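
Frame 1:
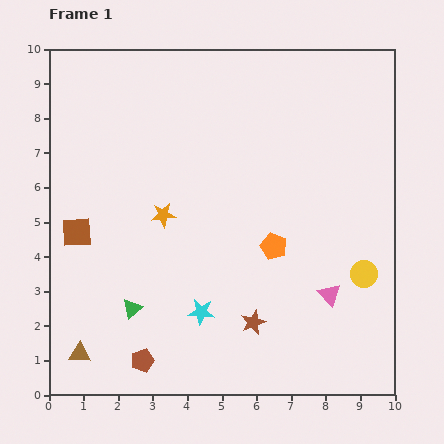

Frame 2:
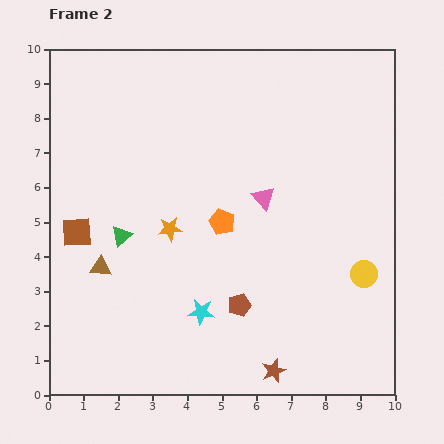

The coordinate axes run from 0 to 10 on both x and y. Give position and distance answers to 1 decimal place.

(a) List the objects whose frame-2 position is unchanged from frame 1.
the brown square, the yellow circle, the cyan star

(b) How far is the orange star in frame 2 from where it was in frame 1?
0.4

The orange star moved from (3.3, 5.2) to (3.5, 4.8), a distance of √(0.2² + 0.4²) ≈ 0.4.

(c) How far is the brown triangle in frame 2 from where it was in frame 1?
2.6

The brown triangle moved from (0.9, 1.2) to (1.5, 3.7), a distance of √(0.6² + 2.5²) ≈ 2.6.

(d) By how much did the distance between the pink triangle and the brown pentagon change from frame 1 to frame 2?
-2.5

Distance in frame 1: 5.7. Distance in frame 2: 3.2.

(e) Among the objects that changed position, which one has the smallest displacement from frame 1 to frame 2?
the orange star

(moved 0.4)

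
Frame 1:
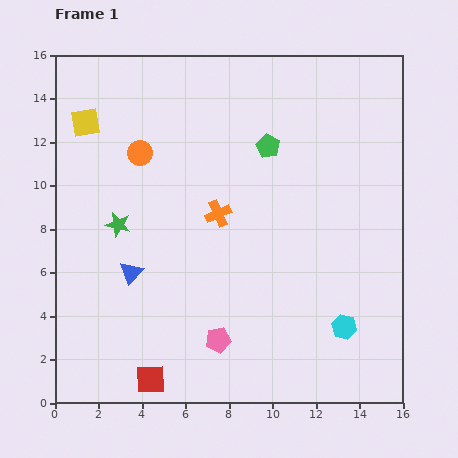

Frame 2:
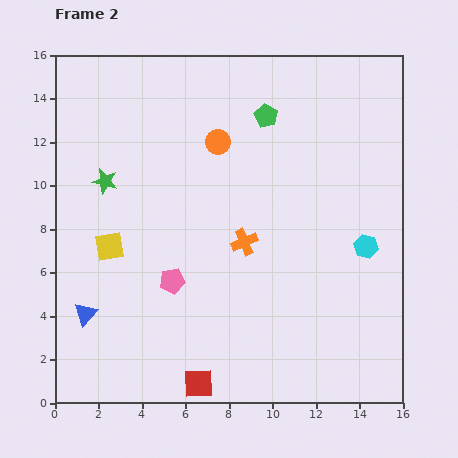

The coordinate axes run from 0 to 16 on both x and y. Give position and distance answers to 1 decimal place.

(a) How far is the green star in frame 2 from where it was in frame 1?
2.1

The green star moved from (2.9, 8.2) to (2.3, 10.2), a distance of √(0.6² + 2.0²) ≈ 2.1.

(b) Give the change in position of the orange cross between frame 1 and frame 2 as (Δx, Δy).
(1.2, -1.3)

The orange cross was at (7.5, 8.7) in frame 1 and (8.7, 7.4) in frame 2.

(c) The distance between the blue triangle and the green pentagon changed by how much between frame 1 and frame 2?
+3.7

Distance in frame 1: 8.6. Distance in frame 2: 12.3.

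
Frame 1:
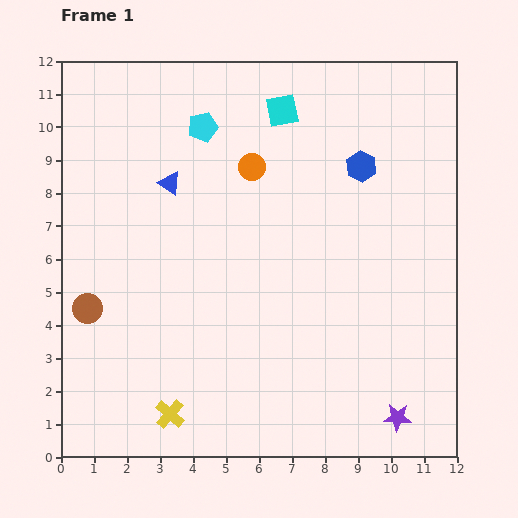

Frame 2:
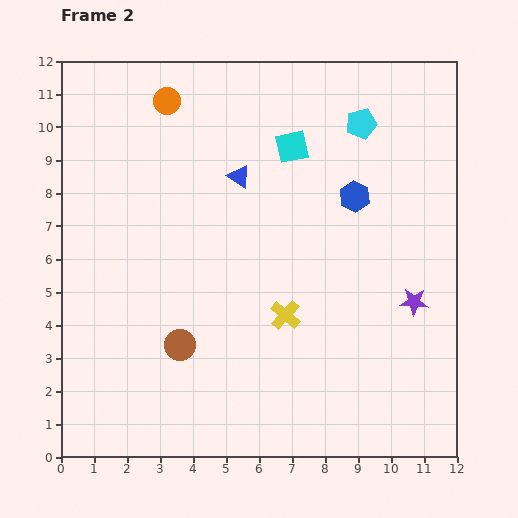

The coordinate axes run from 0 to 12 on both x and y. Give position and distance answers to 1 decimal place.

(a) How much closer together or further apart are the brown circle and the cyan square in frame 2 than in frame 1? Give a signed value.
-1.5

Distance in frame 1: 8.4. Distance in frame 2: 6.9.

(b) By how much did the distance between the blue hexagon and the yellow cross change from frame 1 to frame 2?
-5.3

Distance in frame 1: 9.5. Distance in frame 2: 4.2.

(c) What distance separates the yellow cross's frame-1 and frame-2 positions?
4.6

The yellow cross moved from (3.3, 1.3) to (6.8, 4.3), a distance of √(3.5² + 3.0²) ≈ 4.6.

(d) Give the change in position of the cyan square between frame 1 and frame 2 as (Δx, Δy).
(0.3, -1.1)

The cyan square was at (6.7, 10.5) in frame 1 and (7.0, 9.4) in frame 2.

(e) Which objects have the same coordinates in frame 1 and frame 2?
none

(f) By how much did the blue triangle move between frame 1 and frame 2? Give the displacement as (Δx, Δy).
(2.1, 0.2)

The blue triangle was at (3.3, 8.3) in frame 1 and (5.4, 8.5) in frame 2.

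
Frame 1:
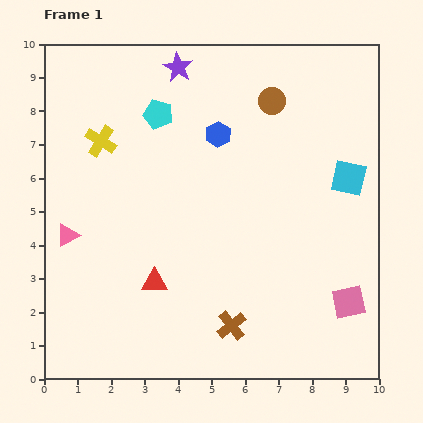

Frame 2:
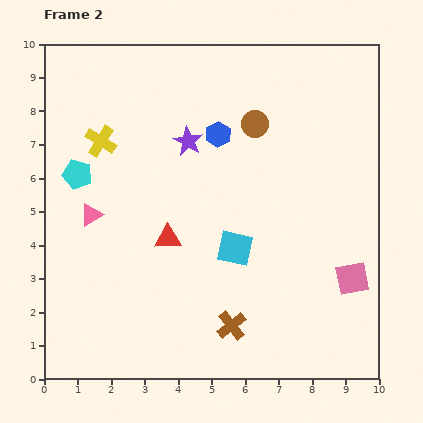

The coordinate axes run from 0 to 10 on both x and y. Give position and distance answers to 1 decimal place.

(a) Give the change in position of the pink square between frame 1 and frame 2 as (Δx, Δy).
(0.1, 0.7)

The pink square was at (9.1, 2.3) in frame 1 and (9.2, 3.0) in frame 2.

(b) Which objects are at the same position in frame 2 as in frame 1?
the brown cross, the yellow cross, the blue hexagon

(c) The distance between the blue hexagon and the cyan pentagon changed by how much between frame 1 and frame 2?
+2.5

Distance in frame 1: 1.9. Distance in frame 2: 4.4.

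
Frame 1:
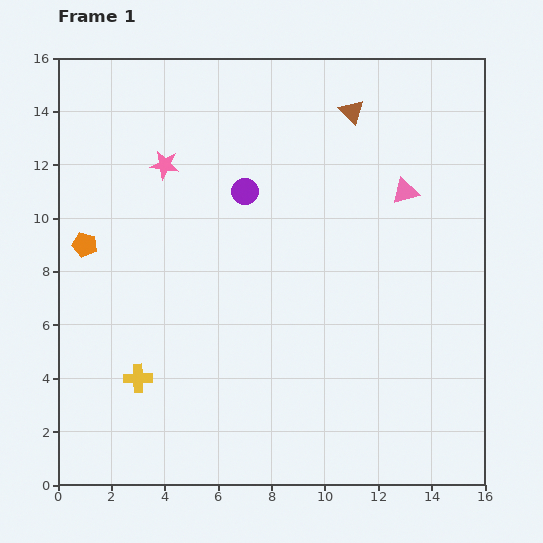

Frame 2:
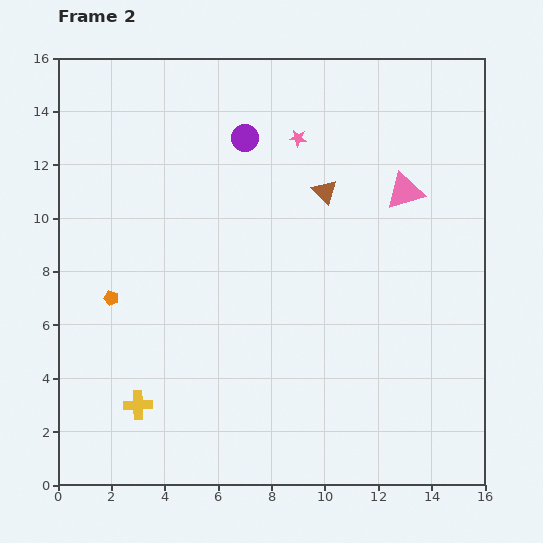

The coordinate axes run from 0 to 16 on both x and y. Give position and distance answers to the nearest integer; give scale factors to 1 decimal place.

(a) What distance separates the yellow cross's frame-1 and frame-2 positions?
1

The yellow cross moved from (3, 4) to (3, 3), a distance of √(0² + 1²) ≈ 1.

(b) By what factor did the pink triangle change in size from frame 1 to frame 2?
1.4×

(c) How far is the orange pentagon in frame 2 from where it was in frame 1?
2

The orange pentagon moved from (1, 9) to (2, 7), a distance of √(1² + 2²) ≈ 2.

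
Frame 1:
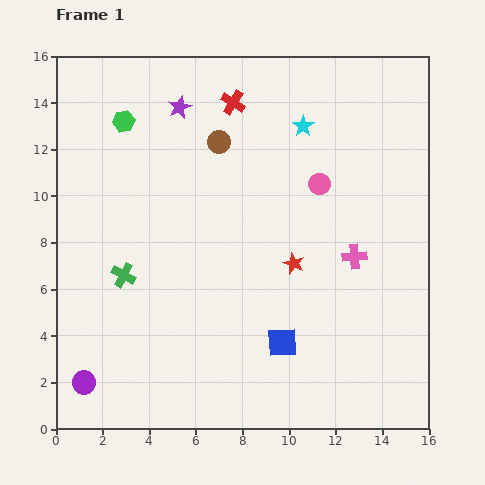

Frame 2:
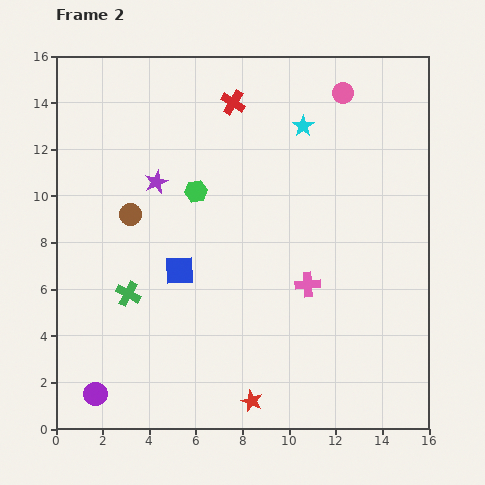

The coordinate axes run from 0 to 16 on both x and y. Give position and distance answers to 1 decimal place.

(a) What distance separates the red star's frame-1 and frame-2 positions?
6.2

The red star moved from (10.2, 7.1) to (8.4, 1.2), a distance of √(1.8² + 5.9²) ≈ 6.2.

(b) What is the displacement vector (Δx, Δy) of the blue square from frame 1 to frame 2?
(-4.4, 3.1)

The blue square was at (9.7, 3.7) in frame 1 and (5.3, 6.8) in frame 2.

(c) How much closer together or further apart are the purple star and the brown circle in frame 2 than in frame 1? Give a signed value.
-0.5

Distance in frame 1: 2.3. Distance in frame 2: 1.8.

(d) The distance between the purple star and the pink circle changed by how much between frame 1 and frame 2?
+2.1

Distance in frame 1: 6.8. Distance in frame 2: 8.9.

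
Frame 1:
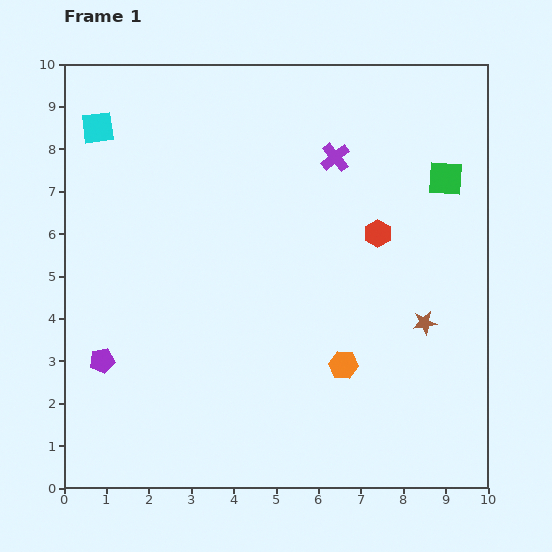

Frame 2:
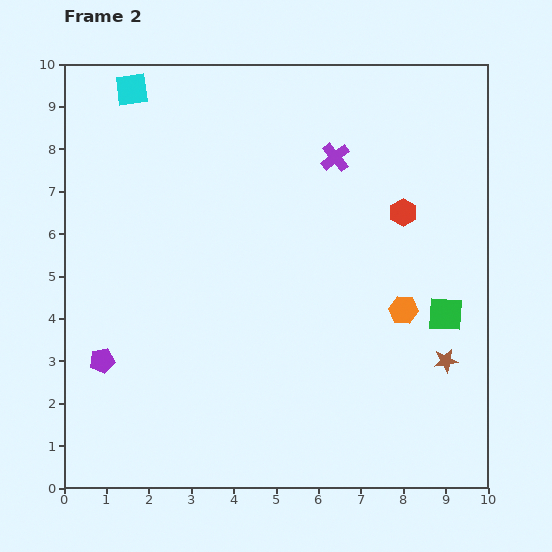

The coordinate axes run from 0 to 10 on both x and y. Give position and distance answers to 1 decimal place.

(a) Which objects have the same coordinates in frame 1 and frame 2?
the purple pentagon, the purple cross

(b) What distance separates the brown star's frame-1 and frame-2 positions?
1.0

The brown star moved from (8.5, 3.9) to (9.0, 3.0), a distance of √(0.5² + 0.9²) ≈ 1.0.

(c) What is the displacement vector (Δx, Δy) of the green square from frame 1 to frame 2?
(0.0, -3.2)

The green square was at (9.0, 7.3) in frame 1 and (9.0, 4.1) in frame 2.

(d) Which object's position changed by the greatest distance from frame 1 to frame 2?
the green square

(moved 3.2; next 1.9)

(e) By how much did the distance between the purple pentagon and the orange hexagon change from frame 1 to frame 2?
+1.5

Distance in frame 1: 5.7. Distance in frame 2: 7.2.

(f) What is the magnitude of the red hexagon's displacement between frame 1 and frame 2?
0.8

The red hexagon moved from (7.4, 6.0) to (8.0, 6.5), a distance of √(0.6² + 0.5²) ≈ 0.8.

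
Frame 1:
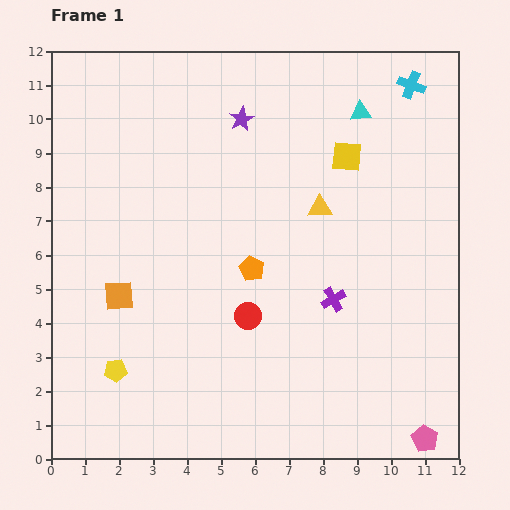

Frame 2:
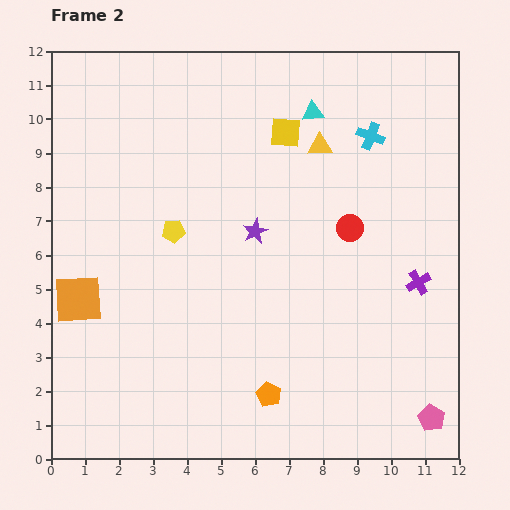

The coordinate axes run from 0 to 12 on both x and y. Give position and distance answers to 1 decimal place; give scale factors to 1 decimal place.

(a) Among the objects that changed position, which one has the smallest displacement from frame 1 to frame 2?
the pink pentagon

(moved 0.6)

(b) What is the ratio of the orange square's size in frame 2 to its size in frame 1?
1.7×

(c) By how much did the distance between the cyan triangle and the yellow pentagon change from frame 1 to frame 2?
-5.1

Distance in frame 1: 10.5. Distance in frame 2: 5.4.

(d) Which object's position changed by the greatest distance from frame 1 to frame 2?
the yellow pentagon

(moved 4.4; next 4.0)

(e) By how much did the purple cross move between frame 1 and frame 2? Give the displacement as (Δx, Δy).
(2.5, 0.5)

The purple cross was at (8.3, 4.7) in frame 1 and (10.8, 5.2) in frame 2.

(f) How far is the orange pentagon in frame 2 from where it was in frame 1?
3.7

The orange pentagon moved from (5.9, 5.6) to (6.4, 1.9), a distance of √(0.5² + 3.7²) ≈ 3.7.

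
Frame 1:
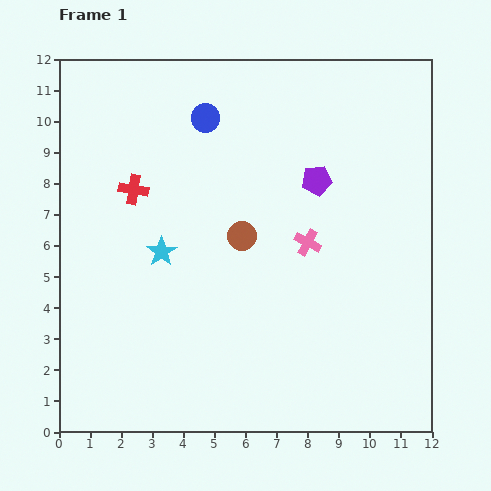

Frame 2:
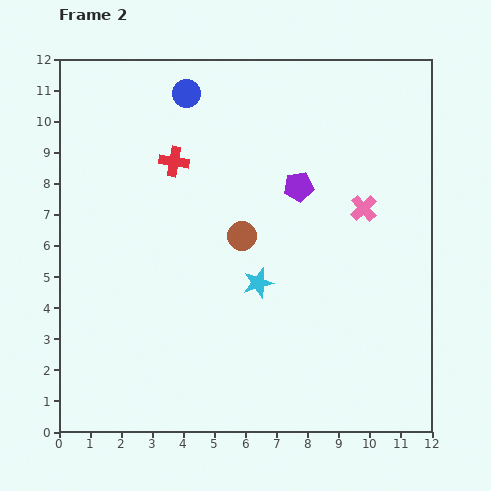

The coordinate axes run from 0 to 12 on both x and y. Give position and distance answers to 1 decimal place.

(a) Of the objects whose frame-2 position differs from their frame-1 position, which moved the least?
the purple pentagon

(moved 0.6)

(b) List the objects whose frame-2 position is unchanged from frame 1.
the brown circle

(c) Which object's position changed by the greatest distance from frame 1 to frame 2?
the cyan star

(moved 3.3; next 2.1)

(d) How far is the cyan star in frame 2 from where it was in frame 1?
3.3

The cyan star moved from (3.3, 5.8) to (6.4, 4.8), a distance of √(3.1² + 1.0²) ≈ 3.3.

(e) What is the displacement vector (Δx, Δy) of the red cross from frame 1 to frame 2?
(1.3, 0.9)

The red cross was at (2.4, 7.8) in frame 1 and (3.7, 8.7) in frame 2.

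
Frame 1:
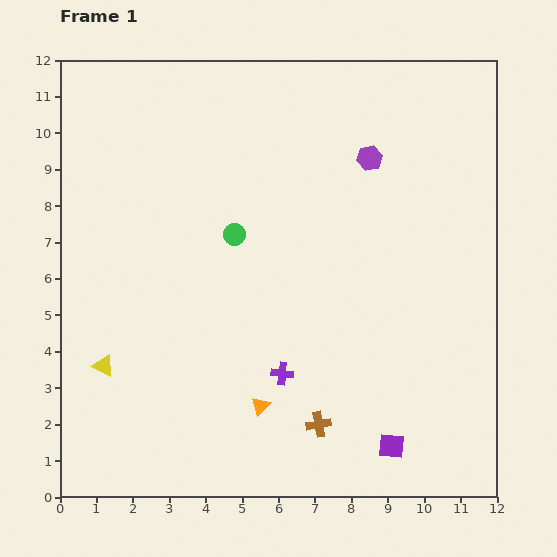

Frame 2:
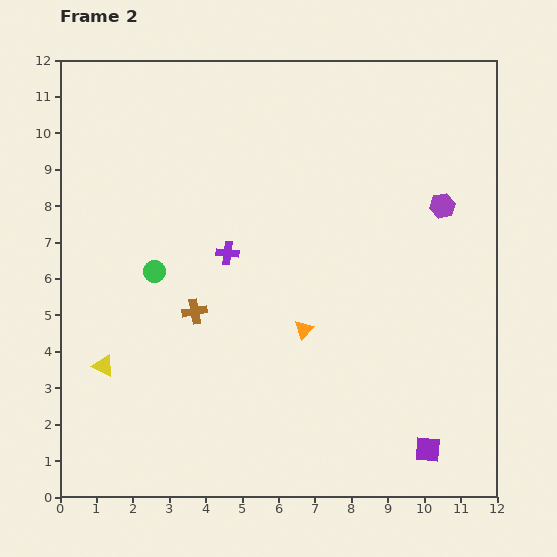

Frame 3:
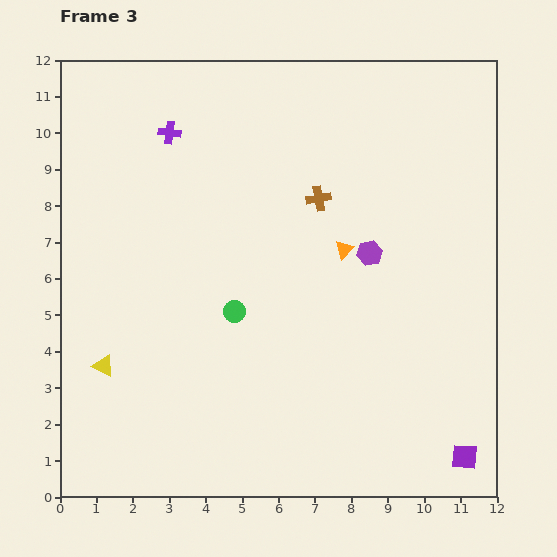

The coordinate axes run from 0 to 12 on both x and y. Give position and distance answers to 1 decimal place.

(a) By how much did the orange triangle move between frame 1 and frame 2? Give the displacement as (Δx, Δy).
(1.2, 2.1)

The orange triangle was at (5.5, 2.5) in frame 1 and (6.7, 4.6) in frame 2.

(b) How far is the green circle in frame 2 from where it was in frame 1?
2.4

The green circle moved from (4.8, 7.2) to (2.6, 6.2), a distance of √(2.2² + 1.0²) ≈ 2.4.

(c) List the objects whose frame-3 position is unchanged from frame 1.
the yellow triangle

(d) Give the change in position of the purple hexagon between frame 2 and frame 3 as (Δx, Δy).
(-2.0, -1.3)

The purple hexagon was at (10.5, 8.0) in frame 2 and (8.5, 6.7) in frame 3.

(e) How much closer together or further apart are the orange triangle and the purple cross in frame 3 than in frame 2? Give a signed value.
+2.8

Distance in frame 2: 3.0. Distance in frame 3: 5.8.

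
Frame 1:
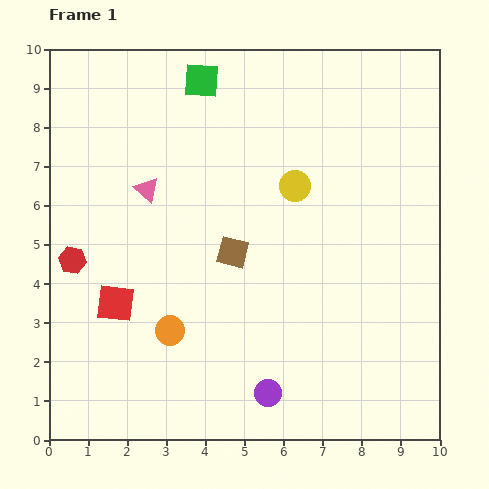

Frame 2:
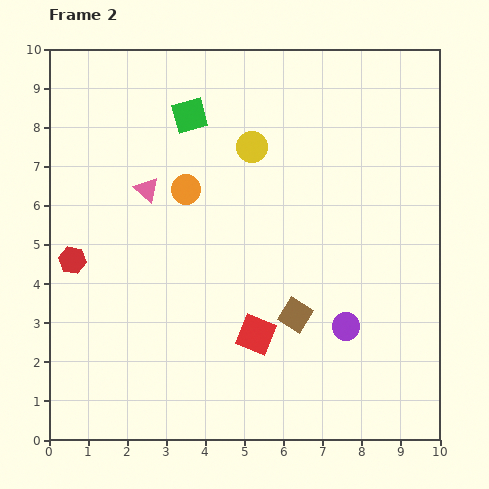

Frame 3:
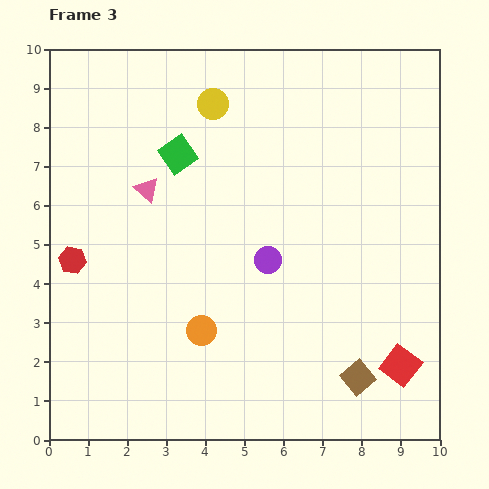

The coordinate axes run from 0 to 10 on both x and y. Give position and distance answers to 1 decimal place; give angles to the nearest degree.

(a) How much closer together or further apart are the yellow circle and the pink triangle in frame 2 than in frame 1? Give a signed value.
-0.9

Distance in frame 1: 3.8. Distance in frame 2: 2.9.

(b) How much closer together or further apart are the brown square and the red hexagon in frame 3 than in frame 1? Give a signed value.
+3.8

Distance in frame 1: 4.1. Distance in frame 3: 7.9.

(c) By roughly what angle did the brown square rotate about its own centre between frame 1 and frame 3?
36° clockwise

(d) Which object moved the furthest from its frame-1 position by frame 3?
the red square

(moved 7.5; next 4.5)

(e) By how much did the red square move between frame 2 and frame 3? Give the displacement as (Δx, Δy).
(3.7, -0.8)

The red square was at (5.3, 2.7) in frame 2 and (9.0, 1.9) in frame 3.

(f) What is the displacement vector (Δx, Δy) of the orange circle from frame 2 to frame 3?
(0.4, -3.6)

The orange circle was at (3.5, 6.4) in frame 2 and (3.9, 2.8) in frame 3.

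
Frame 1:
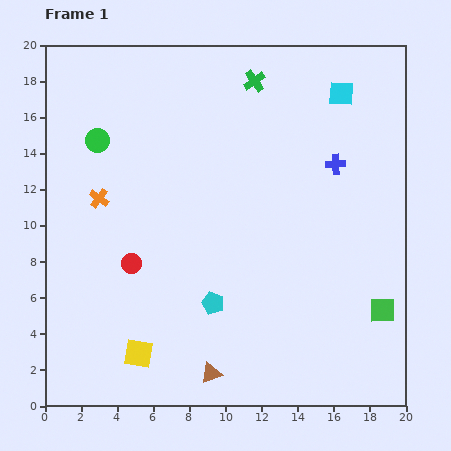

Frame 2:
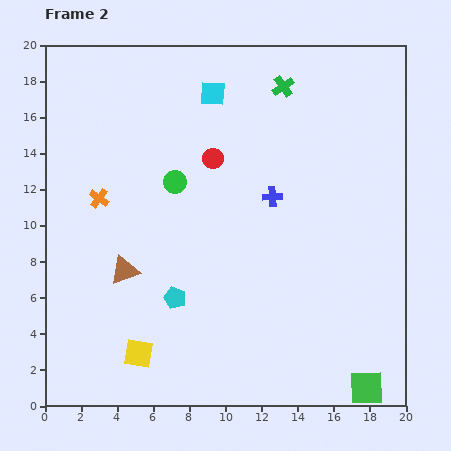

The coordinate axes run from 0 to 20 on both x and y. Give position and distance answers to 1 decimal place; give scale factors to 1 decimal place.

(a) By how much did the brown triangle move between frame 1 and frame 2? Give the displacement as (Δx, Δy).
(-4.8, 5.7)

The brown triangle was at (9.2, 1.8) in frame 1 and (4.4, 7.5) in frame 2.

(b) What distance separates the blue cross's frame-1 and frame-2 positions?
3.9

The blue cross moved from (16.1, 13.4) to (12.6, 11.6), a distance of √(3.5² + 1.8²) ≈ 3.9.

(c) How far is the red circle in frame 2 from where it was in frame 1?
7.3

The red circle moved from (4.8, 7.9) to (9.3, 13.7), a distance of √(4.5² + 5.8²) ≈ 7.3.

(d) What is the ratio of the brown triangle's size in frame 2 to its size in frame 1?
1.4×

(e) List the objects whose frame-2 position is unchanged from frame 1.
the orange cross, the yellow square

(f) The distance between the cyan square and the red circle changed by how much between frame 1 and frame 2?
-11.3

Distance in frame 1: 14.9. Distance in frame 2: 3.6.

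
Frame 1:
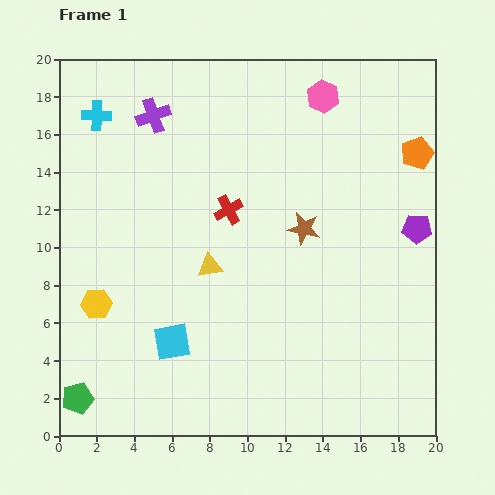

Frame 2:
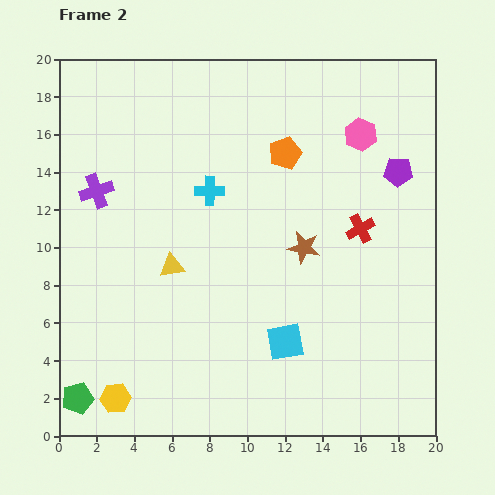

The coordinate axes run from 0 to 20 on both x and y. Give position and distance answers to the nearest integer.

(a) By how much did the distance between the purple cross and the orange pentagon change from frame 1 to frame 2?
-4

Distance in frame 1: 14. Distance in frame 2: 10.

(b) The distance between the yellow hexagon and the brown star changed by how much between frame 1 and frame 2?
+1

Distance in frame 1: 12. Distance in frame 2: 13.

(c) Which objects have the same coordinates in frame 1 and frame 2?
the green pentagon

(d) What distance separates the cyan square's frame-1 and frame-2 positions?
6

The cyan square moved from (6, 5) to (12, 5), a distance of √(6² + 0²) ≈ 6.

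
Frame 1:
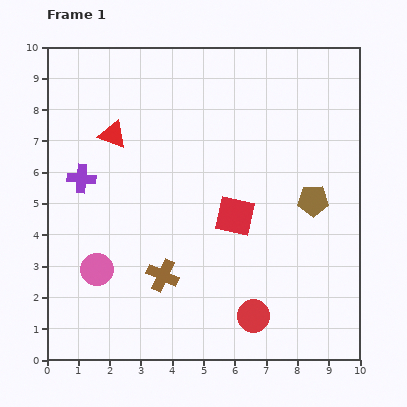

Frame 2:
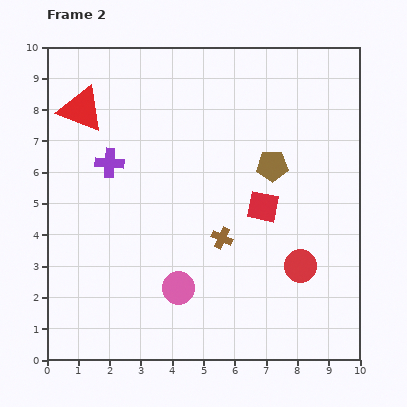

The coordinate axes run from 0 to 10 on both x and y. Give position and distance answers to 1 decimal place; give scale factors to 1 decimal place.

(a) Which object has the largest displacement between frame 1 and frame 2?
the pink circle

(moved 2.7; next 2.2)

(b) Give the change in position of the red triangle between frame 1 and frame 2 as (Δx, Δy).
(-1.0, 0.8)

The red triangle was at (2.1, 7.2) in frame 1 and (1.1, 8.0) in frame 2.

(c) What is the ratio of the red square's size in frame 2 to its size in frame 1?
0.8×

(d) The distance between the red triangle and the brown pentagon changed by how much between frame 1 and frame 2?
-0.3

Distance in frame 1: 6.7. Distance in frame 2: 6.4.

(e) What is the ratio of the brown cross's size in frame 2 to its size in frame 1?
0.7×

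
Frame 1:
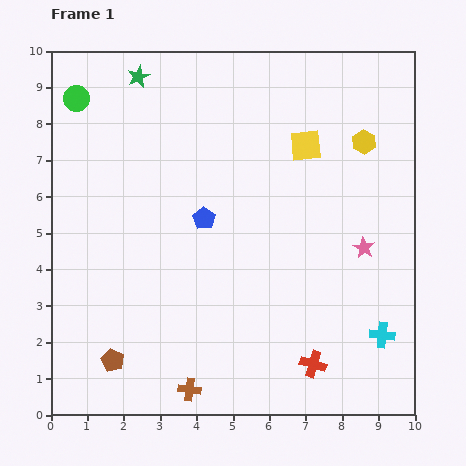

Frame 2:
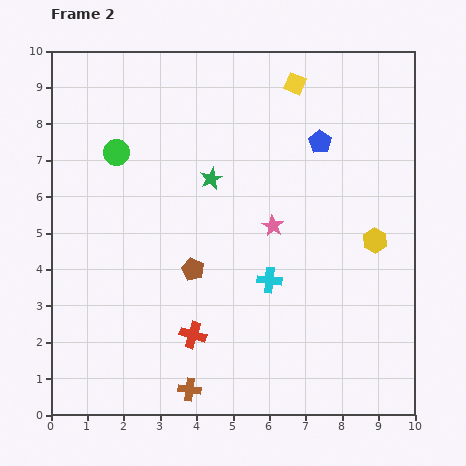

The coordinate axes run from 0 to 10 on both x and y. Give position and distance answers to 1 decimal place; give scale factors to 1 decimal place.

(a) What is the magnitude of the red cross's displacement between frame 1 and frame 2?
3.4

The red cross moved from (7.2, 1.4) to (3.9, 2.2), a distance of √(3.3² + 0.8²) ≈ 3.4.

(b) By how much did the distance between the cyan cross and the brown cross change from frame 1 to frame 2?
-1.8

Distance in frame 1: 5.5. Distance in frame 2: 3.7.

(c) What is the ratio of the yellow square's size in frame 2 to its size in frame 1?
0.7×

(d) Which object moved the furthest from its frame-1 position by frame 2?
the blue pentagon

(moved 3.8; next 3.4)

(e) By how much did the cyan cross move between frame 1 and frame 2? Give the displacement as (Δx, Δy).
(-3.1, 1.5)

The cyan cross was at (9.1, 2.2) in frame 1 and (6.0, 3.7) in frame 2.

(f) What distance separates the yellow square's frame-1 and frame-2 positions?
1.7

The yellow square moved from (7.0, 7.4) to (6.7, 9.1), a distance of √(0.3² + 1.7²) ≈ 1.7.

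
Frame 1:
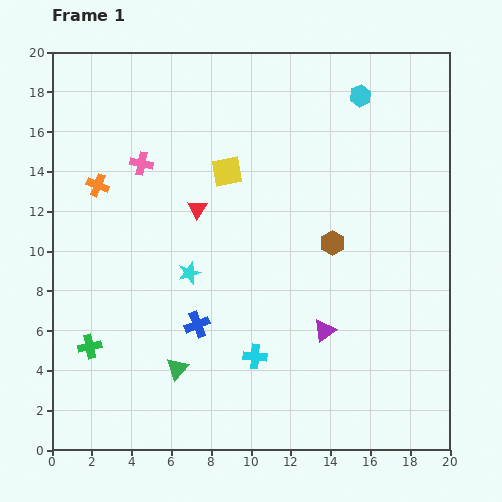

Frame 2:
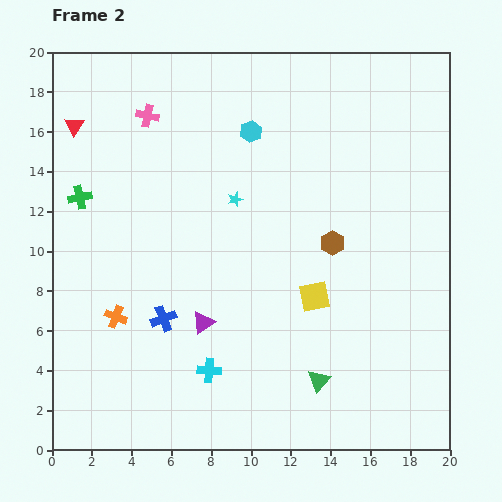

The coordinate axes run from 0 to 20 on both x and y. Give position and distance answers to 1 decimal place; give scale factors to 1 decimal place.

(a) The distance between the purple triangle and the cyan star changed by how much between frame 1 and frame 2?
-1.0

Distance in frame 1: 7.4. Distance in frame 2: 6.4.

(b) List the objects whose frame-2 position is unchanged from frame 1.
the brown hexagon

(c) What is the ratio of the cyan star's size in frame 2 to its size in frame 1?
0.7×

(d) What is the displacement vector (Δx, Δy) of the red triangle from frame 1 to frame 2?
(-6.2, 4.2)

The red triangle was at (7.3, 12.1) in frame 1 and (1.1, 16.3) in frame 2.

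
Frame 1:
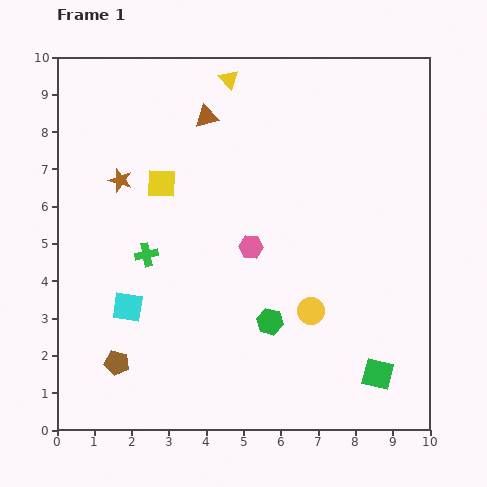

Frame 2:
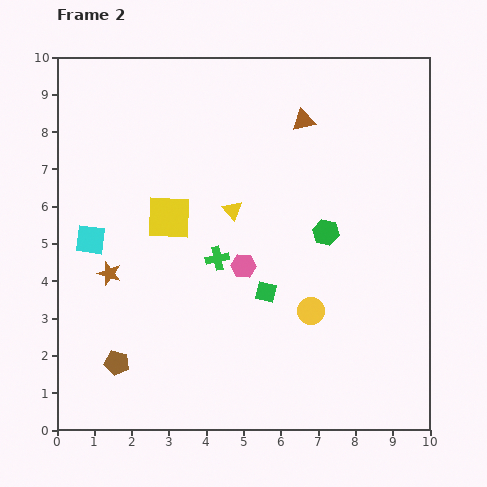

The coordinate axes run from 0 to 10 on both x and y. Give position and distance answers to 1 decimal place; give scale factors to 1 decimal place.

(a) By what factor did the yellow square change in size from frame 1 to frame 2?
1.5×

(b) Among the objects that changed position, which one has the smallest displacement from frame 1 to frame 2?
the pink hexagon

(moved 0.5)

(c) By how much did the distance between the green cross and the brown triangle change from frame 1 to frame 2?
+0.4

Distance in frame 1: 4.0. Distance in frame 2: 4.4.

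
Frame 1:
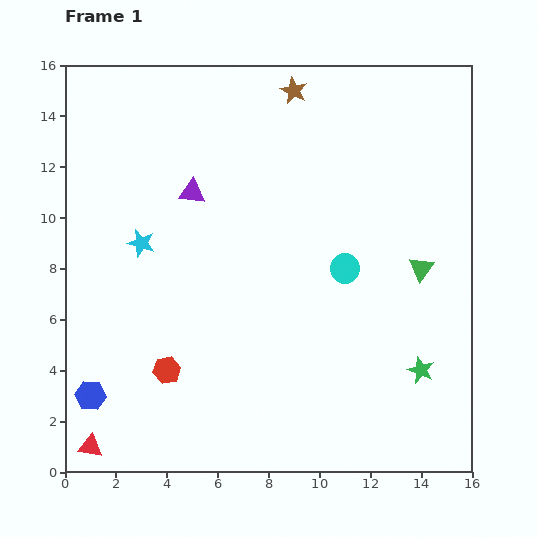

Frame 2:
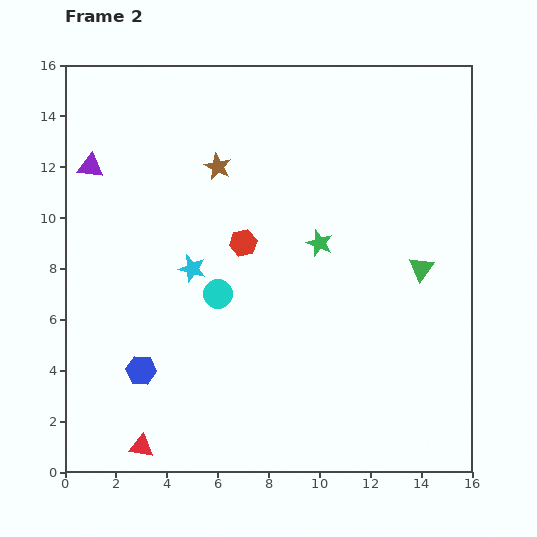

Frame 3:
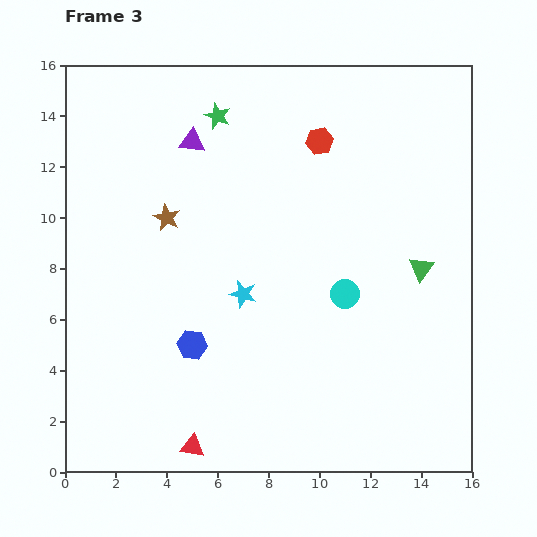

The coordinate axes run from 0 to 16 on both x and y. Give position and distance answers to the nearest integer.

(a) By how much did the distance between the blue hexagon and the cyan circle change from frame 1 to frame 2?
-7

Distance in frame 1: 11. Distance in frame 2: 4.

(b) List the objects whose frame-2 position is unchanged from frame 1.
the green triangle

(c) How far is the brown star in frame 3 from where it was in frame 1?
7

The brown star moved from (9, 15) to (4, 10), a distance of √(5² + 5²) ≈ 7.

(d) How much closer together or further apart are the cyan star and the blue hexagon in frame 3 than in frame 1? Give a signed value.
-3

Distance in frame 1: 6. Distance in frame 3: 3.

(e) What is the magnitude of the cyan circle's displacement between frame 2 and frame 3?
5

The cyan circle moved from (6, 7) to (11, 7), a distance of √(5² + 0²) ≈ 5.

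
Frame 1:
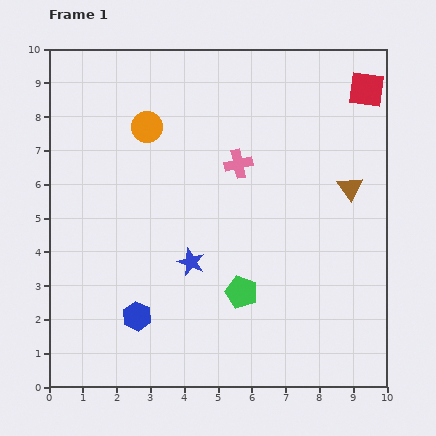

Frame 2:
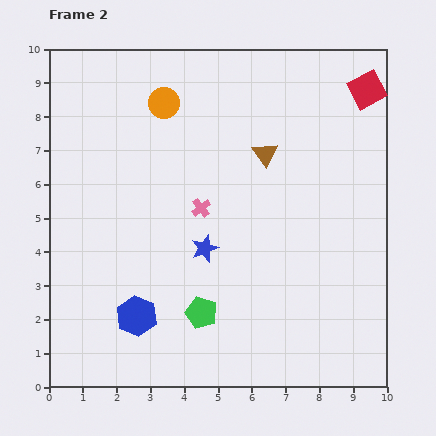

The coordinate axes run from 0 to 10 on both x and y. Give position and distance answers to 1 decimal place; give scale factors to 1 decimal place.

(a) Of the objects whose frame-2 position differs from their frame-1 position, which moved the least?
the blue star

(moved 0.6)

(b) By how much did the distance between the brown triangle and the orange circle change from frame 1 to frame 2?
-2.9

Distance in frame 1: 6.3. Distance in frame 2: 3.4.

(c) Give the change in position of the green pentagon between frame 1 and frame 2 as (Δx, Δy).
(-1.2, -0.6)

The green pentagon was at (5.7, 2.8) in frame 1 and (4.5, 2.2) in frame 2.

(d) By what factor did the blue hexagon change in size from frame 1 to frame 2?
1.4×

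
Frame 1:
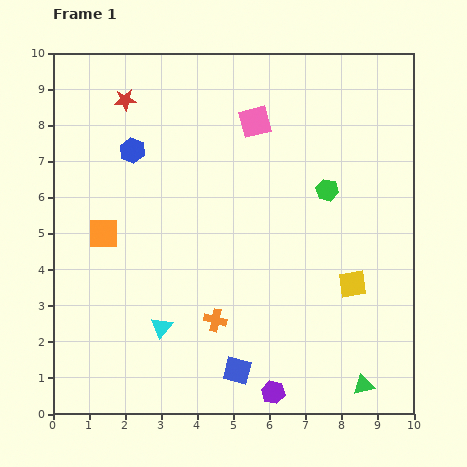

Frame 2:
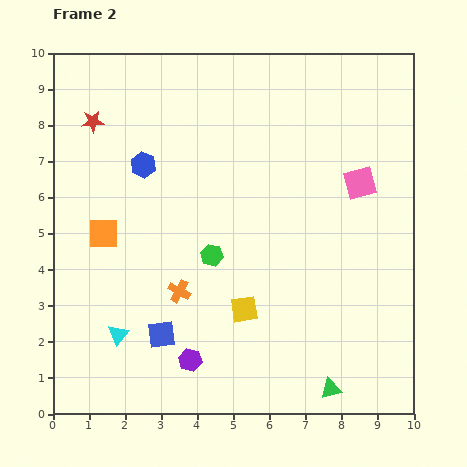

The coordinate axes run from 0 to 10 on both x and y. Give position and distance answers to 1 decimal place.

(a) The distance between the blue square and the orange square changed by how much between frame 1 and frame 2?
-2.1

Distance in frame 1: 5.3. Distance in frame 2: 3.2.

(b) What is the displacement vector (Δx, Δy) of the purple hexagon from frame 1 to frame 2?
(-2.3, 0.9)

The purple hexagon was at (6.1, 0.6) in frame 1 and (3.8, 1.5) in frame 2.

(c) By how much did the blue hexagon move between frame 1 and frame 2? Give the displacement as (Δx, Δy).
(0.3, -0.4)

The blue hexagon was at (2.2, 7.3) in frame 1 and (2.5, 6.9) in frame 2.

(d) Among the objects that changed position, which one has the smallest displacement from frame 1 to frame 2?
the blue hexagon

(moved 0.5)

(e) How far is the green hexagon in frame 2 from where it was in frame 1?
3.7

The green hexagon moved from (7.6, 6.2) to (4.4, 4.4), a distance of √(3.2² + 1.8²) ≈ 3.7.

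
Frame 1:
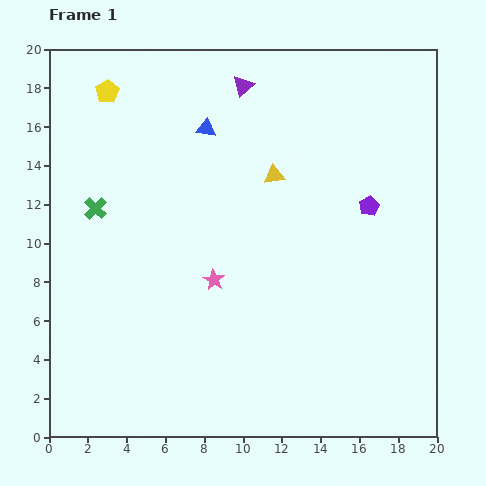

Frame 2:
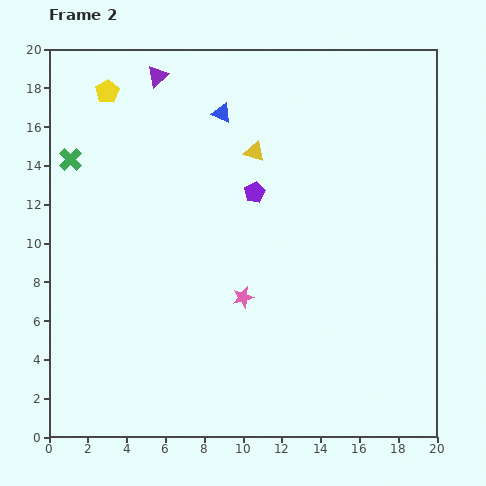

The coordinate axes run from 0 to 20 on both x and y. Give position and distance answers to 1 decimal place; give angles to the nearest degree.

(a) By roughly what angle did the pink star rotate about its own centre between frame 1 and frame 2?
26° clockwise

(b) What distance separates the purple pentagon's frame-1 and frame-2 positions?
5.9

The purple pentagon moved from (16.5, 11.9) to (10.6, 12.6), a distance of √(5.9² + 0.7²) ≈ 5.9.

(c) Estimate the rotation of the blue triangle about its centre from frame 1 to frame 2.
16° clockwise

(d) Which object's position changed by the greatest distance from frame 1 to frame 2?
the purple pentagon

(moved 5.9; next 4.4)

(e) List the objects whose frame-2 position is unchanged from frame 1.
the yellow pentagon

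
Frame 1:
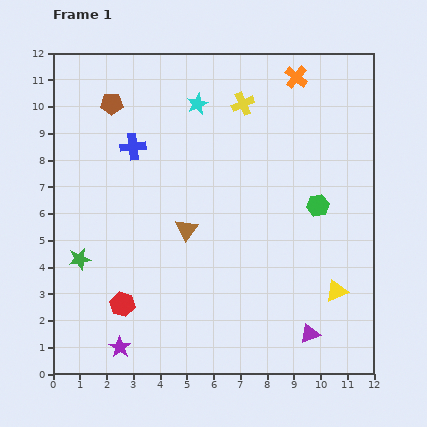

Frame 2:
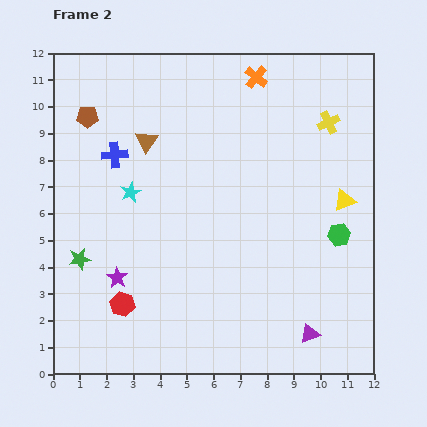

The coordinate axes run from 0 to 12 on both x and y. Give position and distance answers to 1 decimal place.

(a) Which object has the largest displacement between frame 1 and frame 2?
the cyan star

(moved 4.1; next 3.6)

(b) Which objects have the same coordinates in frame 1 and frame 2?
the green star, the red hexagon, the purple triangle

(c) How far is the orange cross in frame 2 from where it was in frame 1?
1.5

The orange cross moved from (9.1, 11.1) to (7.6, 11.1), a distance of √(1.5² + 0.0²) ≈ 1.5.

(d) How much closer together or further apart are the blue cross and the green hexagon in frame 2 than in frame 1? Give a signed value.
+1.7

Distance in frame 1: 7.2. Distance in frame 2: 8.9.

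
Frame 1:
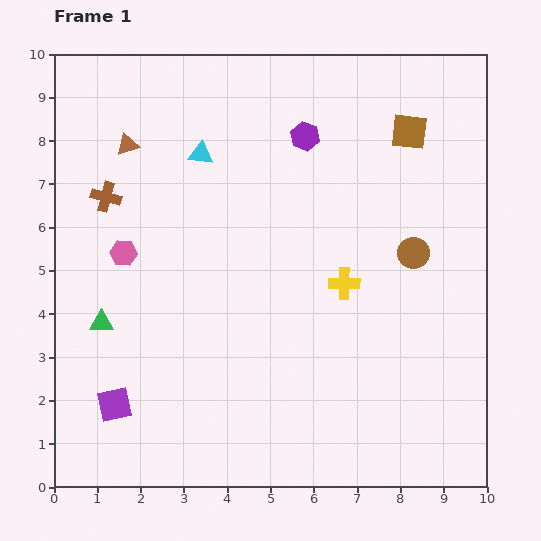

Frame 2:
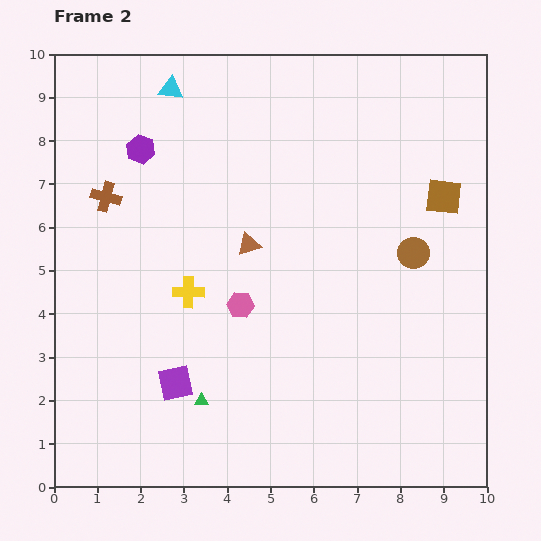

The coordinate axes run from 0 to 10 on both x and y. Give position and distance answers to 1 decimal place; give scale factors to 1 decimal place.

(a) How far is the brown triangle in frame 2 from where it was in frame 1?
3.6

The brown triangle moved from (1.7, 7.9) to (4.5, 5.6), a distance of √(2.8² + 2.3²) ≈ 3.6.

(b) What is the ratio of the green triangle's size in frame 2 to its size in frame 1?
0.6×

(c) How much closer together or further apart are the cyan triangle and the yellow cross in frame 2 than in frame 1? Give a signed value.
+0.2

Distance in frame 1: 4.5. Distance in frame 2: 4.7.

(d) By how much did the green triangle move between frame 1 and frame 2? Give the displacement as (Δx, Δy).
(2.3, -1.8)

The green triangle was at (1.1, 3.8) in frame 1 and (3.4, 2.0) in frame 2.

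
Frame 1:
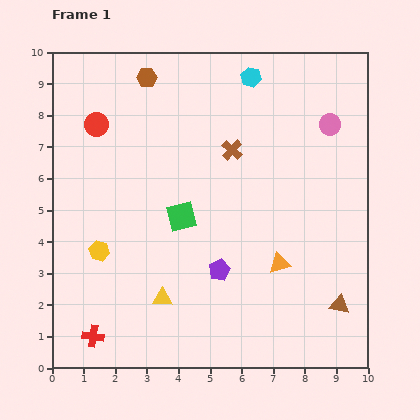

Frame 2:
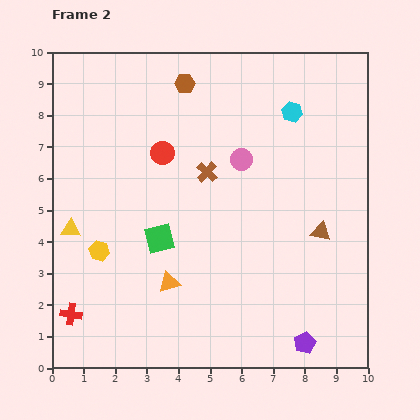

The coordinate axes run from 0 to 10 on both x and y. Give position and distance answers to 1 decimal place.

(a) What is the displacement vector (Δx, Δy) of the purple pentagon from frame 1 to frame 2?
(2.7, -2.3)

The purple pentagon was at (5.3, 3.1) in frame 1 and (8.0, 0.8) in frame 2.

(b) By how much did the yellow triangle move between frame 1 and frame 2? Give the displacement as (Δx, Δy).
(-2.9, 2.2)

The yellow triangle was at (3.5, 2.2) in frame 1 and (0.6, 4.4) in frame 2.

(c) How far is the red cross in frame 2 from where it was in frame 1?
1.0

The red cross moved from (1.3, 1.0) to (0.6, 1.7), a distance of √(0.7² + 0.7²) ≈ 1.0.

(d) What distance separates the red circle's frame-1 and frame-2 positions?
2.3

The red circle moved from (1.4, 7.7) to (3.5, 6.8), a distance of √(2.1² + 0.9²) ≈ 2.3.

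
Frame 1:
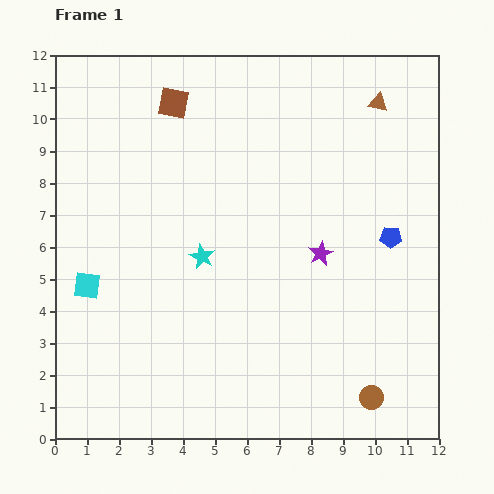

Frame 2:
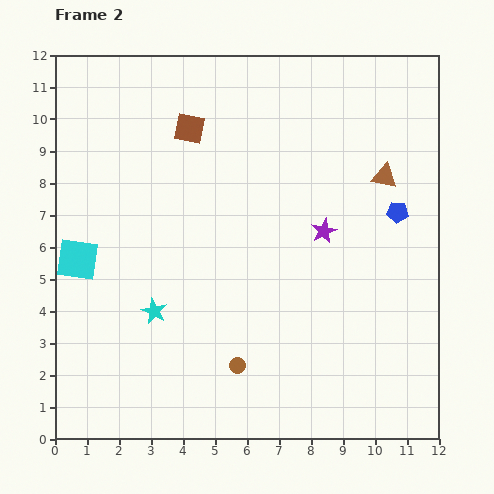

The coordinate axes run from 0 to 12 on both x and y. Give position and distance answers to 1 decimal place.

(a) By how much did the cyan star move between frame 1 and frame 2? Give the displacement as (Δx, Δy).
(-1.5, -1.7)

The cyan star was at (4.6, 5.7) in frame 1 and (3.1, 4.0) in frame 2.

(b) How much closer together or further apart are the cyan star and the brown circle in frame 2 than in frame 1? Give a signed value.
-3.8

Distance in frame 1: 6.9. Distance in frame 2: 3.1.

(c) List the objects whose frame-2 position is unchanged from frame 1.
none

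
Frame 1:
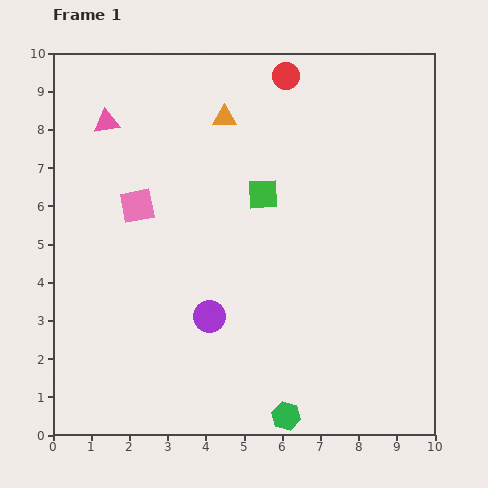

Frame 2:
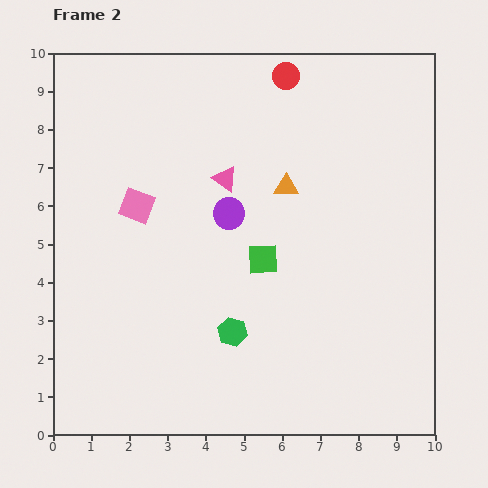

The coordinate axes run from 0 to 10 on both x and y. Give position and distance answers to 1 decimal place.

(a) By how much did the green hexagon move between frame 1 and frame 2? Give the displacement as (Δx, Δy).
(-1.4, 2.2)

The green hexagon was at (6.1, 0.5) in frame 1 and (4.7, 2.7) in frame 2.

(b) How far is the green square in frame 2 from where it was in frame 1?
1.7

The green square moved from (5.5, 6.3) to (5.5, 4.6), a distance of √(0.0² + 1.7²) ≈ 1.7.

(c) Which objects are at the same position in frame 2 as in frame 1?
the red circle, the pink square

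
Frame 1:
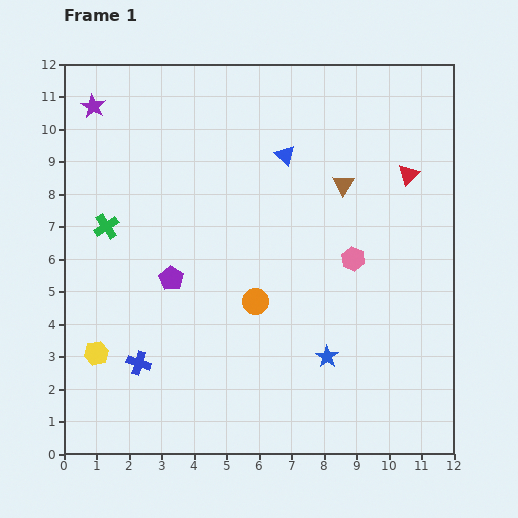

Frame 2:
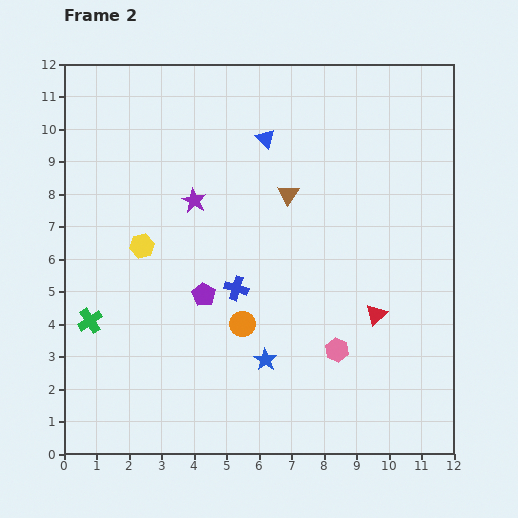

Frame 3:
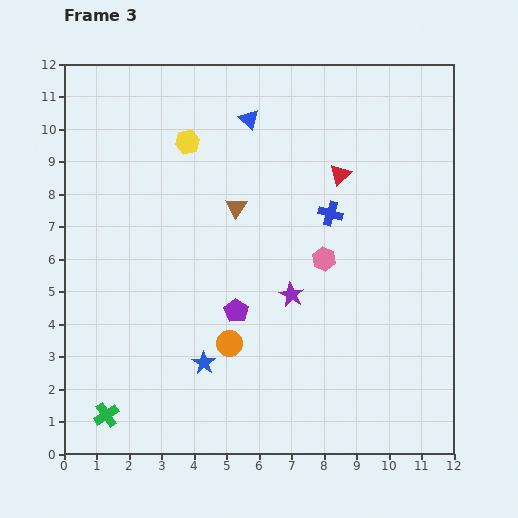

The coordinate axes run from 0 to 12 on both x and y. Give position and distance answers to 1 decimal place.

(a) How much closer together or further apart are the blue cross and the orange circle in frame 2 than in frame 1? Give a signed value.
-3.0

Distance in frame 1: 4.1. Distance in frame 2: 1.1.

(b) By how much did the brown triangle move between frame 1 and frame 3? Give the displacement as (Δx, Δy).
(-3.3, -0.7)

The brown triangle was at (8.6, 8.3) in frame 1 and (5.3, 7.6) in frame 3.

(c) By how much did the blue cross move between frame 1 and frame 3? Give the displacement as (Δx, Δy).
(5.9, 4.6)

The blue cross was at (2.3, 2.8) in frame 1 and (8.2, 7.4) in frame 3.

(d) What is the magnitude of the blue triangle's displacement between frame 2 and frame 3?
0.8

The blue triangle moved from (6.2, 9.7) to (5.7, 10.3), a distance of √(0.5² + 0.6²) ≈ 0.8.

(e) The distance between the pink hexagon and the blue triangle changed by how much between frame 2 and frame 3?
-2.0

Distance in frame 2: 6.9. Distance in frame 3: 4.9.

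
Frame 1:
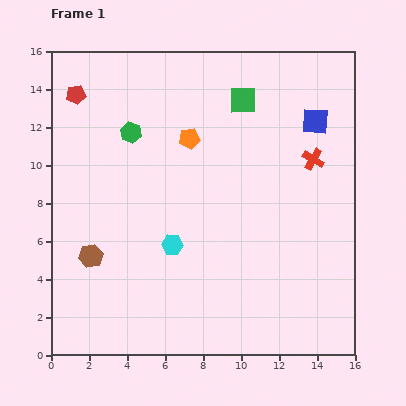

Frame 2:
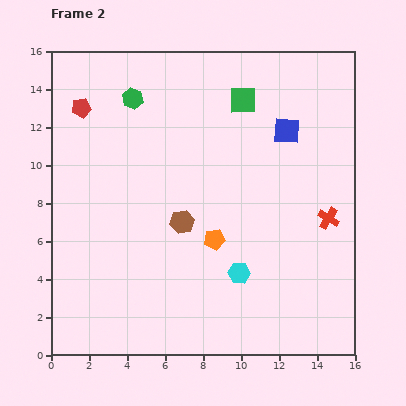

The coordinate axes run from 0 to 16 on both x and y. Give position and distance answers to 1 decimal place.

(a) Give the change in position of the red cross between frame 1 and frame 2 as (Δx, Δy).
(0.8, -3.1)

The red cross was at (13.8, 10.3) in frame 1 and (14.6, 7.2) in frame 2.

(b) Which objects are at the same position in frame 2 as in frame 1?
the green square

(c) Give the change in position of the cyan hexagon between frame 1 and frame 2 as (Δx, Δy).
(3.5, -1.5)

The cyan hexagon was at (6.4, 5.8) in frame 1 and (9.9, 4.3) in frame 2.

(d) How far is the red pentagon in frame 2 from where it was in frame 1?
0.8

The red pentagon moved from (1.3, 13.7) to (1.6, 13.0), a distance of √(0.3² + 0.7²) ≈ 0.8.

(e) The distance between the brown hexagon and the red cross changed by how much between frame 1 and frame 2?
-5.1

Distance in frame 1: 12.8. Distance in frame 2: 7.7.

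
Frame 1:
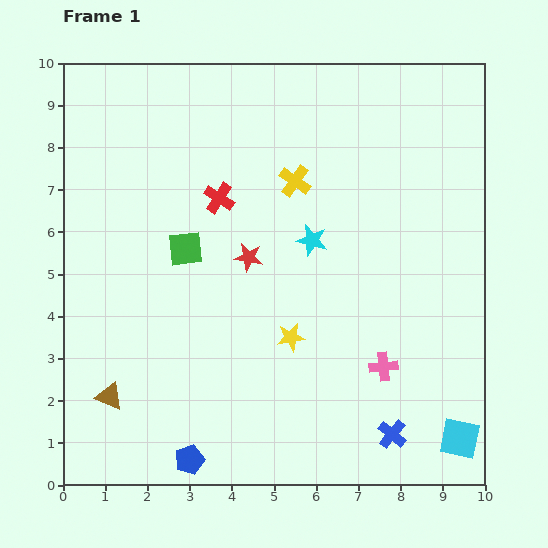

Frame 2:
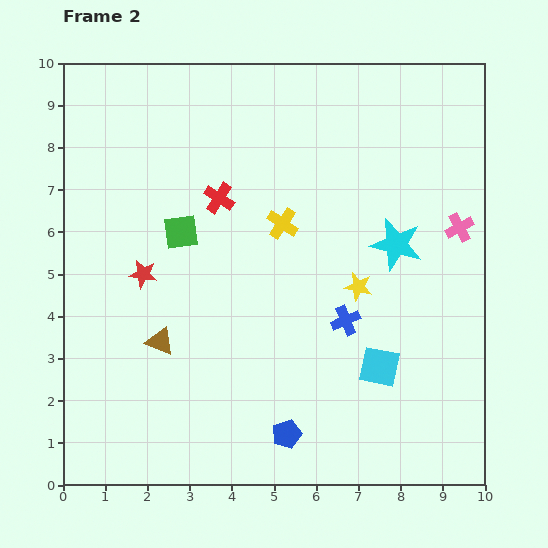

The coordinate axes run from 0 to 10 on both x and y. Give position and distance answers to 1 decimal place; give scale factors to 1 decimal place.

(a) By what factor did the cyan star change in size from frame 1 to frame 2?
1.7×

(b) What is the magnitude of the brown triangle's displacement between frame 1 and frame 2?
1.8

The brown triangle moved from (1.1, 2.1) to (2.3, 3.4), a distance of √(1.2² + 1.3²) ≈ 1.8.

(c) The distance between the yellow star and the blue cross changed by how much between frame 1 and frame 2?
-2.4

Distance in frame 1: 3.3. Distance in frame 2: 0.9.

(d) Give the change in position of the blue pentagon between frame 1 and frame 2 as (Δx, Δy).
(2.3, 0.6)

The blue pentagon was at (3.0, 0.6) in frame 1 and (5.3, 1.2) in frame 2.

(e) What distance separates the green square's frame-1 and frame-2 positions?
0.4

The green square moved from (2.9, 5.6) to (2.8, 6.0), a distance of √(0.1² + 0.4²) ≈ 0.4.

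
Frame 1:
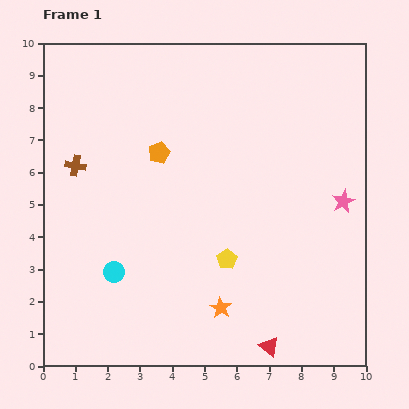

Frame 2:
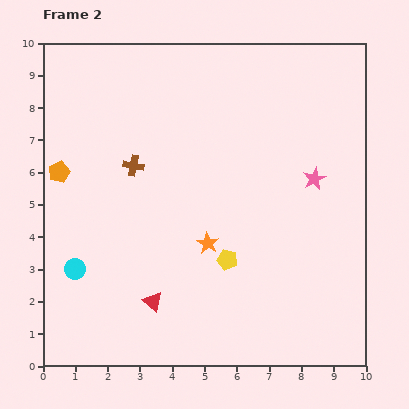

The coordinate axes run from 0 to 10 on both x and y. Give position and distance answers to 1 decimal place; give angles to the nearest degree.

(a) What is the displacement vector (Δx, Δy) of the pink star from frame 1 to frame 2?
(-0.9, 0.7)

The pink star was at (9.3, 5.1) in frame 1 and (8.4, 5.8) in frame 2.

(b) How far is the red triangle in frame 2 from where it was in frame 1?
3.9

The red triangle moved from (7.0, 0.6) to (3.4, 2.0), a distance of √(3.6² + 1.4²) ≈ 3.9.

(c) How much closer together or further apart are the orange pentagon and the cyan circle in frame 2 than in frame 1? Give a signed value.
-1.0

Distance in frame 1: 4.0. Distance in frame 2: 3.0.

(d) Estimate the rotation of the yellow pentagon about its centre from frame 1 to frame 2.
26° counter-clockwise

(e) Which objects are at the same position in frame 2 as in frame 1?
the yellow pentagon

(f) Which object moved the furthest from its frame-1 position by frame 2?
the red triangle

(moved 3.9; next 3.2)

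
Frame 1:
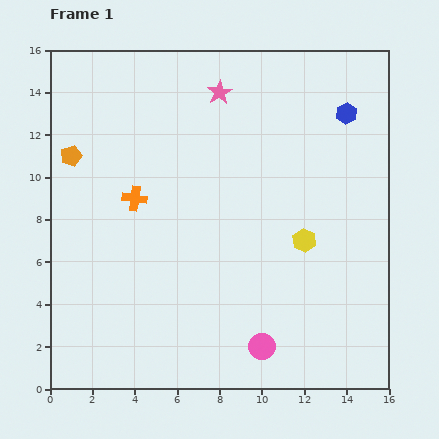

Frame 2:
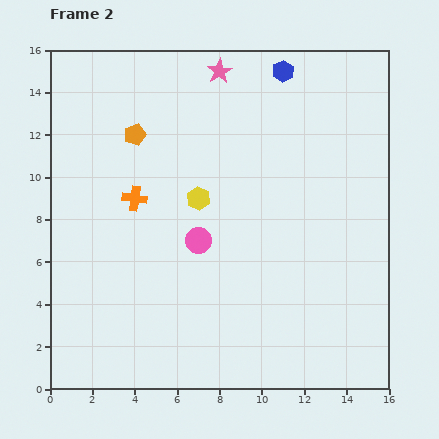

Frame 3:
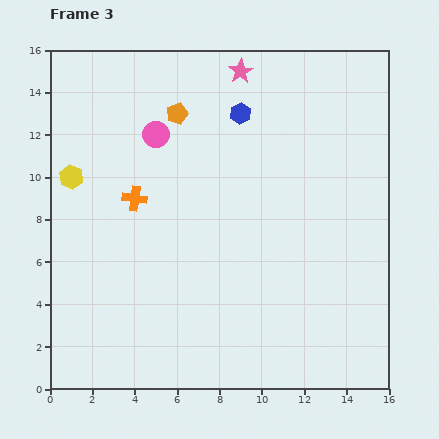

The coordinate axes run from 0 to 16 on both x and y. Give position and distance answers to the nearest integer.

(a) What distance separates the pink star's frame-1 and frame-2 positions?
1

The pink star moved from (8, 14) to (8, 15), a distance of √(0² + 1²) ≈ 1.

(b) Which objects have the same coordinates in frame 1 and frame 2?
the orange cross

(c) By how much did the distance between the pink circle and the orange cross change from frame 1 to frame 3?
-6

Distance in frame 1: 9. Distance in frame 3: 3.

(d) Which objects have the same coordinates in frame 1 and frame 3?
the orange cross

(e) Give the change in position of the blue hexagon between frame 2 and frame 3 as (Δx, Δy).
(-2, -2)

The blue hexagon was at (11, 15) in frame 2 and (9, 13) in frame 3.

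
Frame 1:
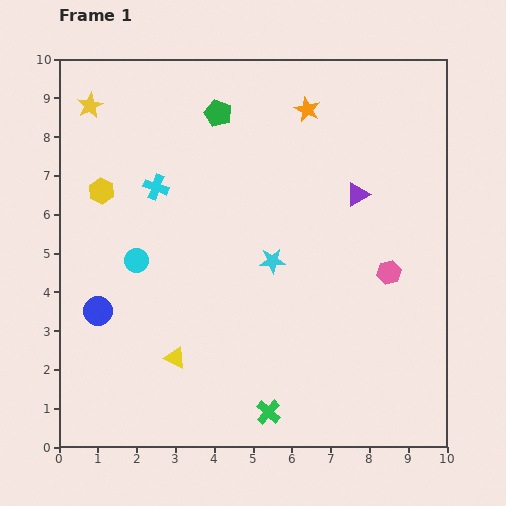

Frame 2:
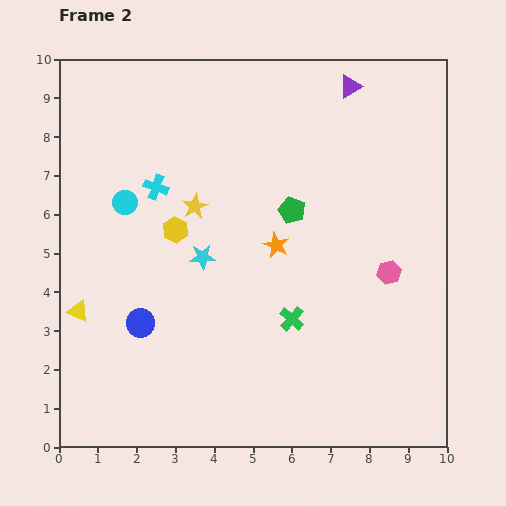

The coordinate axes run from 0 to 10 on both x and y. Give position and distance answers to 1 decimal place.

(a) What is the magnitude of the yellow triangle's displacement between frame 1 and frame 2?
2.8

The yellow triangle moved from (3.0, 2.3) to (0.5, 3.5), a distance of √(2.5² + 1.2²) ≈ 2.8.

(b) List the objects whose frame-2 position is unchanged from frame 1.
the pink hexagon, the cyan cross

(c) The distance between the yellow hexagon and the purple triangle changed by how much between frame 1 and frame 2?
-0.8

Distance in frame 1: 6.6. Distance in frame 2: 5.8.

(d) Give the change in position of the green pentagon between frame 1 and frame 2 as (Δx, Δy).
(1.9, -2.5)

The green pentagon was at (4.1, 8.6) in frame 1 and (6.0, 6.1) in frame 2.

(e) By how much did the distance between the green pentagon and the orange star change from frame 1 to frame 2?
-1.3

Distance in frame 1: 2.3. Distance in frame 2: 1.0.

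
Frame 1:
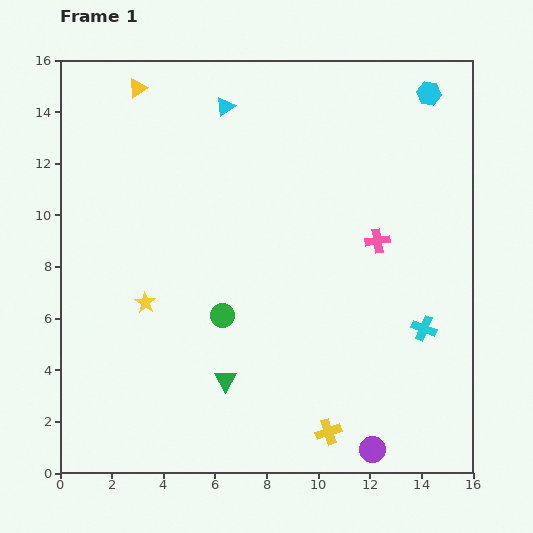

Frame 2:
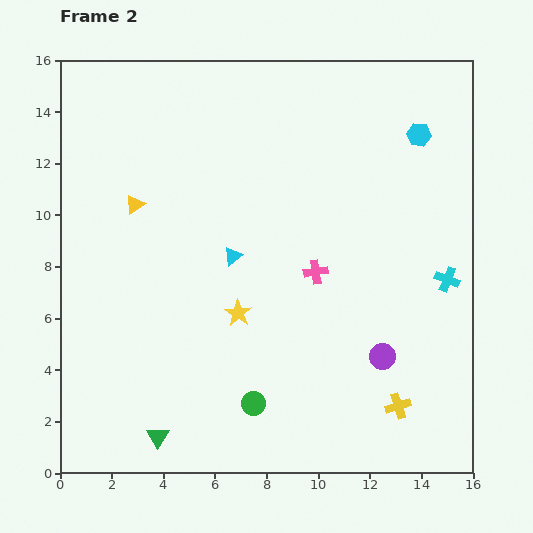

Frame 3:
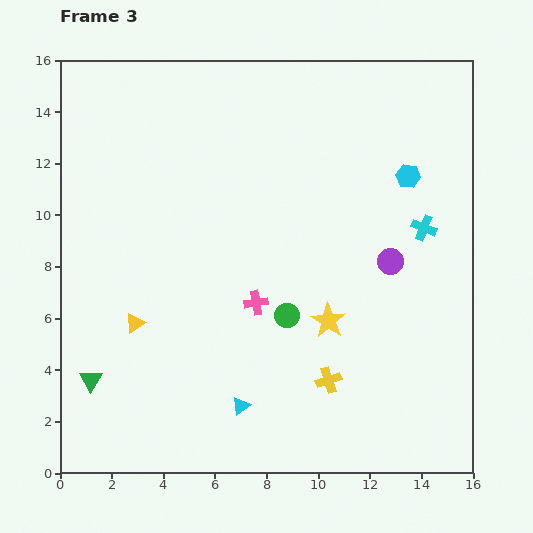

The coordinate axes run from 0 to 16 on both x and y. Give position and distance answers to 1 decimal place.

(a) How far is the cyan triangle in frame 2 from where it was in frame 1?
5.8

The cyan triangle moved from (6.4, 14.2) to (6.7, 8.4), a distance of √(0.3² + 5.8²) ≈ 5.8.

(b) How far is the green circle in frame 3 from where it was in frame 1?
2.5

The green circle moved from (6.3, 6.1) to (8.8, 6.1), a distance of √(2.5² + 0.0²) ≈ 2.5.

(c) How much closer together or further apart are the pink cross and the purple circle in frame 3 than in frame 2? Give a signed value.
+1.2

Distance in frame 2: 4.2. Distance in frame 3: 5.4.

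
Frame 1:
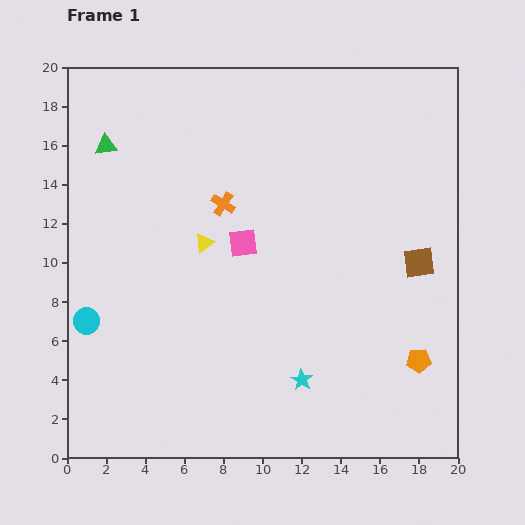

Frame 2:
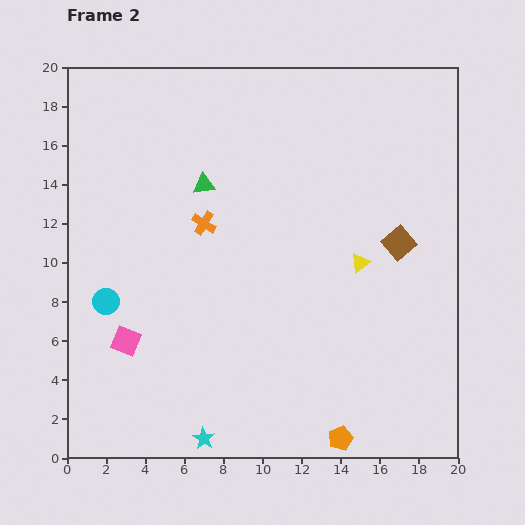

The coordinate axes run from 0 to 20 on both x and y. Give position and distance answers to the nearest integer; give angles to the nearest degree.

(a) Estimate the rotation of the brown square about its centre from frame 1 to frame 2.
33° counter-clockwise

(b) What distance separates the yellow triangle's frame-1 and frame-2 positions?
8

The yellow triangle moved from (7, 11) to (15, 10), a distance of √(8² + 1²) ≈ 8.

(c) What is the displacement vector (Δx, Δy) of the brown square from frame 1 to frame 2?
(-1, 1)

The brown square was at (18, 10) in frame 1 and (17, 11) in frame 2.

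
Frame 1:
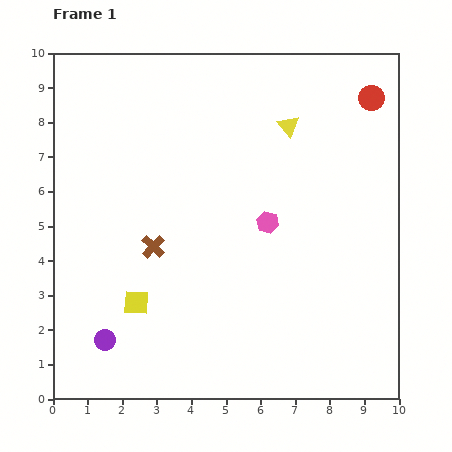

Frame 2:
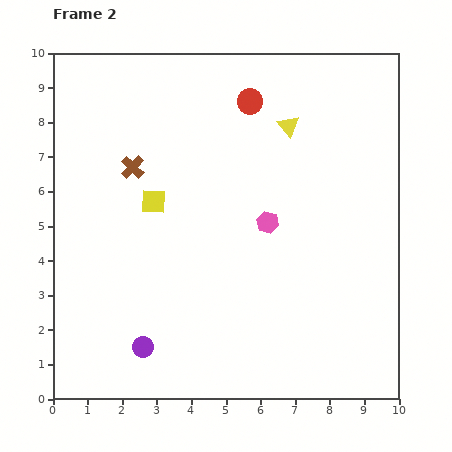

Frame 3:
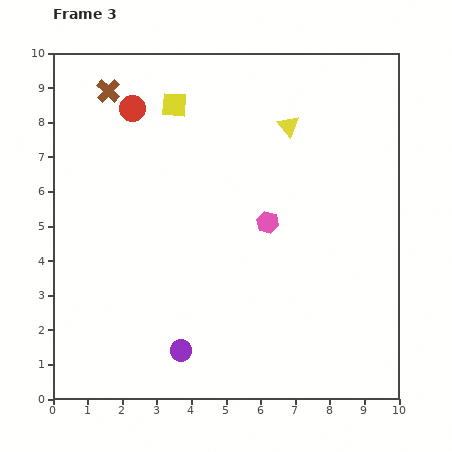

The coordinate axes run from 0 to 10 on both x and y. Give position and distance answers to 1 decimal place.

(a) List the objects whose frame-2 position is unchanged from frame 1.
the yellow triangle, the pink hexagon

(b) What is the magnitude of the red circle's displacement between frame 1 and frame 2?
3.5

The red circle moved from (9.2, 8.7) to (5.7, 8.6), a distance of √(3.5² + 0.1²) ≈ 3.5.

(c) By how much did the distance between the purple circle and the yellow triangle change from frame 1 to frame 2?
-0.5

Distance in frame 1: 8.2. Distance in frame 2: 7.7.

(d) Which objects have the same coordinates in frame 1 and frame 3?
the yellow triangle, the pink hexagon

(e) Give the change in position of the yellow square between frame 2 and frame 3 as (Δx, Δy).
(0.6, 2.8)

The yellow square was at (2.9, 5.7) in frame 2 and (3.5, 8.5) in frame 3.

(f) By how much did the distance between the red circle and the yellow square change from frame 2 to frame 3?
-2.8

Distance in frame 2: 4.0. Distance in frame 3: 1.2.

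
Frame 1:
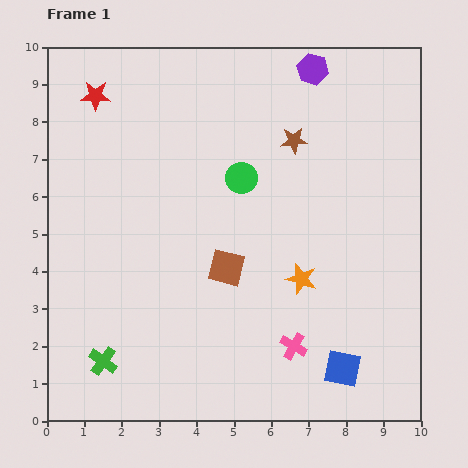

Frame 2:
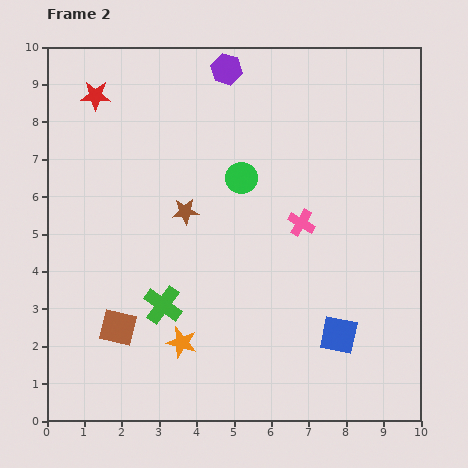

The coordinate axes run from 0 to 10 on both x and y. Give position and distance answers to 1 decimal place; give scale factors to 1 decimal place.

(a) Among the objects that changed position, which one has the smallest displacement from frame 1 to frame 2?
the blue square

(moved 0.9)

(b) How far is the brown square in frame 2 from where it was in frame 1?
3.3

The brown square moved from (4.8, 4.1) to (1.9, 2.5), a distance of √(2.9² + 1.6²) ≈ 3.3.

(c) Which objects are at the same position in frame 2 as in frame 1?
the red star, the green circle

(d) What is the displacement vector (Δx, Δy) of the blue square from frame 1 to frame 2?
(-0.1, 0.9)

The blue square was at (7.9, 1.4) in frame 1 and (7.8, 2.3) in frame 2.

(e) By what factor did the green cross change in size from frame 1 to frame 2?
1.3×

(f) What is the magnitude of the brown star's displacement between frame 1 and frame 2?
3.5

The brown star moved from (6.6, 7.5) to (3.7, 5.6), a distance of √(2.9² + 1.9²) ≈ 3.5.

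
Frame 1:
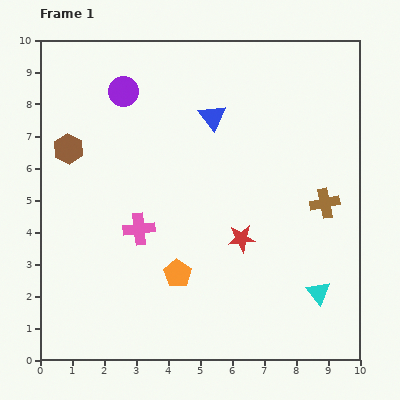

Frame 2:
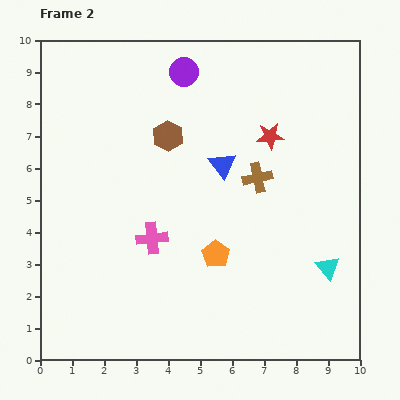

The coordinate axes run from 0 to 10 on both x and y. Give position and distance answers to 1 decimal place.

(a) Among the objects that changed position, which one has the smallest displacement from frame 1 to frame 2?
the pink cross

(moved 0.5)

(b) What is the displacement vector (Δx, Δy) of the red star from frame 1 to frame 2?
(0.9, 3.2)

The red star was at (6.3, 3.8) in frame 1 and (7.2, 7.0) in frame 2.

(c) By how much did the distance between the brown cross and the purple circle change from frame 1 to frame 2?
-3.2

Distance in frame 1: 7.2. Distance in frame 2: 4.0.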